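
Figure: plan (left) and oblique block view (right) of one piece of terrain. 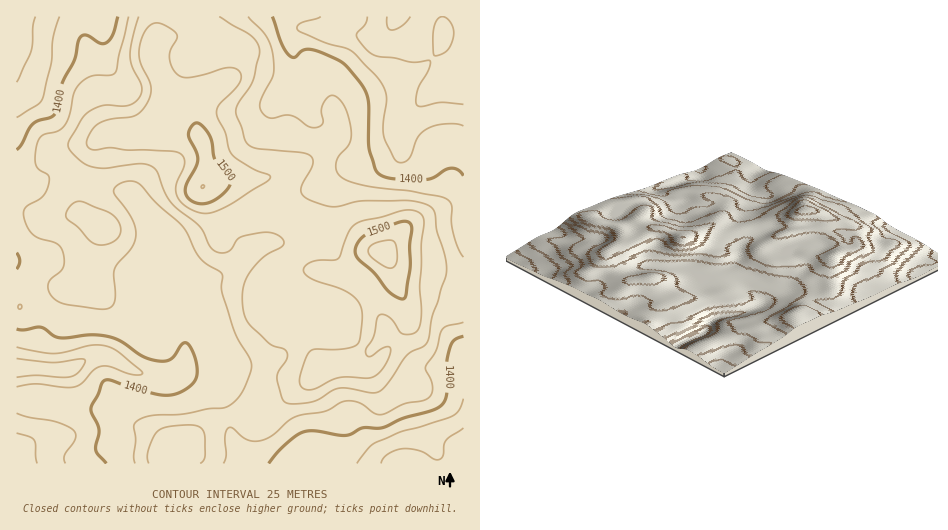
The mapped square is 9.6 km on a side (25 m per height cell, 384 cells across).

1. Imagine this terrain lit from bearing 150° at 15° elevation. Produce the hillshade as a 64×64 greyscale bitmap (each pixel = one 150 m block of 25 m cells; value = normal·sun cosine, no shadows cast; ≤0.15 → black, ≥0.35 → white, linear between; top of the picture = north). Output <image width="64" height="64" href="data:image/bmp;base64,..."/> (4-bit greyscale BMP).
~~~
<image width="64" height="64" href="data:image/bmp;base64,Qk12CAAAAAAAAHYAAAAoAAAAQAAAAEAAAAABAAQAAAAAAAAIAAATCwAAEwsAABAAAAAAAAAAAAAAABEREQAiIiIAMzMzAERERABVVVUAZmZmAHd3dwCIiIgAmZmZAKqqqgC7u7sAzMzMAN3d3QDu7u4A////AHd3d3ZniZiHZVeau6qqu6qru7uqqqmaq7zMu6qpmZmZh3dmZmZ4iIdlVoq7qqqqqqu8y7qqqaqrvM3MuqmZmZmYd2ZlVWd4h2VEaJqqqqmZq8zdy6qqqqvM3u3LuqmZmamYd3ZlVneIdkRGeJmqqZmave7cuqqqu7ze/+3Luqqqu6qZmIdmd4iGVDNFZ4mpmZms3u3Lu7u7vN7//t3MzMzMzLuqmYd3iHZTMiI0aJmYiIrN7tzLu7u7zf//7u7d3bzNzLqpiHd3dlQyISNGiIh3eJzu7tzLuqu87////+7dqrzLqZiHdmdmVUQzM0V3iHdmis7/7cu7qqve7v//7t2ZmamYd2ZmZ3ZlVVVUVWZ3d3Z4re//7Mu7u7zN3u/tzHd3d2ZlZmZmZmVUVVVVZmZ3d3eazv/+3d3Mu6qrzdy7REREQzRWZmVUREREVmZmZmd4d3is7//+7t3cqYmry7sQEREREjVmVERFVlVWZ3dmZnd3d3nP//7d3u25h4q7qhESIzIQEkRERWeIh2Z3h3ZmZmZlV5zv7bu879uYiauqZmeIh1IBI0Z5q7uph3iIh3ZmZVRFaKu7qYrO7bmaq6rMzd7tt0I0aKvMy7qIeIiIh3d2VURFaImYiK3u27u7u+7v///9qIiau7u7qpiIiIiIiJh2VURFZ4iHi97t3dy73d3e///+3MuqqqqpmIiIiIiZqpdmVURWeIh5ve7u3MzLuqvN7//ty6mZmqmYiIeImZmqmHd3ZmZ4mIic3u7d3cuqmqvN3dy6mYmaqZiIh3iZmZmYd4iHdmiZiJrN3d3e3LqZqru7uqmYiZmpmIiHd4mZmYh3iIiHd4mIirzd3e7cyqmaqqqqqZiIiZmYiId3iJmIiHeIiId3iZmZvNzd3bu6qqqqu6qpiIiImZiIh3d4iIiIiIiIiHeJmZq8zLu7mqqqqqqqqqmId4iJmIiHdmeIiIiIiIiIiImqqqu7qpl4mZmaqqqqqYiIiIiYiId2Z4iZiIiJmZmYiZqqq7upmWeIiImZmZmZmIiIiIiId2ZniZmZmZqqqpiImqq7uqqpZnd3eIiImZmYiIiIiIh2ZVZ5mpmaq7upmIiau7u6qqpmZmZ3eIiZmZmIiIiIiIdlRGeZmZmqqpmZmaq8zLqqqWZmZneIiZqqqZiIiIiZmYZTRWeId4iIiJqqq7zMuqqZd3dnd4iZqrupmIiIiZq7uXQzRWZVVVZ4m7uqvMy6qpmIiId3iZq7zLqZiIiImrzLl1RFVVRERWeJmZqry7qpmZmZmIiJq8zcy6mIiIiJq7updlZmZVVVVEVneavLqpmZmaqqmImbzN3LqYiIiIiZqrqYd3d3d3ZTIiNXm8ypmZmZqrupmZq8zLqpiIiIiImaq6qZmIiIh2QhESR6zbqZmYiZqqqZiZqqqpmZmZmZmZmqqqmZmIiHZTIRAUe8y6qZiHiJmZh3eImZmZmqq7u6qZmZmZmYh3ZlQyIQFHq7uqp3Zmd4h2ZWeImZmrvN3dy6qZmZmYh3ZlVEQyEBRoqqqnZlVWZ3ZVZ3iJmqvN7//ty6mZiIh3ZlREREMhATV4mqZmVVVmZmZniJmZmavf//7cuqmYh3dmVUREQyEREkZ4lmZmZWZ3eIiZmZiGZ6ze7t3LuqmYh3ZlREMyIhEiNGeGd3ZmZniaqqqZiGQzWKvMzLu7u6qZh3ZVQzIiIjNEVneIiHZniavMy6mHZCEliZmqqZqru7qYh3ZlQyIjRVVmd4iZh3iavN3cuph1MSRnh4iHeImru7mIiHd2QzRWZmd2eJmZiavM3e7bqYdTNWd3ZmZmZ4mrupmZmZh1RFZ3d3VWiaqarMzN3u3LuoZWiIdmVVVVZ4mqqqqZmYdlVmd3dEV4mZmbzLvM3dzMqHiZmHZlVURFZ4mqu6mZiHZmZ3d0RFZ2Zniru7u7u7upiJqpmGZVVVVWeJqrupmHdmZmd3RDREQ0RomqqZmZmZiImaqphmZmZmZniau7qYdmVWZ3dDMzMiI0V4iIiIh3d3eImZmHdnd3d3d4mru6mGVVVWZ0MiMyIjM0RWZ4iIdmZ4iJmZh3d4iIiIiau7uodURFVmMyIzMzMzIiM0aJmHd4mZmZmId3d4iIiJq7u7qGVERVVDMzREREQzIhI2mph4mru7qZiHd3d4iImau7u5hlREREREREVVVVVDIRSKqIirzd3LqYd3dmeIiJqqqqqYZVVEVVVURFVmZmZCE2mYd5rN7+26mId2ZniIiZqqqqmHZlVmZVRERVZmd2VEaIdVaJve/tupmHZmd3iImZmZqpmHd2ZmVDNEVVZ3h2Z3dkNFaKzu3KmZh3d3d3iIiIiaqqmZZmZUQ0RVVmeIiIh2VDRFebzcuZiHd3d3d3d4iImqqqpmZlVERVZVZneImYd2VURWm8y5h3d3d3d3Znd3eJqqqmZmZlVVZmVVVniamIh3ZmaKvLmHd2ZmZ3ZlVnd3iZqqVmZmZmZmZUREV5u6mIiHeJq7uYZlVERFZmVVZmd4mZlWZmZmZndkMiNHm7upiIiImZqphlQzM0VndlVWZniJmWZmZmZnd2QyEkaJqqmYiId3iJmGVEVVVniYZVZmd4mZZmZVZmd3ZTISNWiIiYiHZlZnmZhmeIiZqrqGVWZniZlmZlVWZ3dlMiI1Znd3d3ZlVmeKqpmau7u7u5hmZmd4iGZmVVZnd2VDIjVmZmZ3ZmZmZ4mqqqu7u7y7qHZVZniI"/>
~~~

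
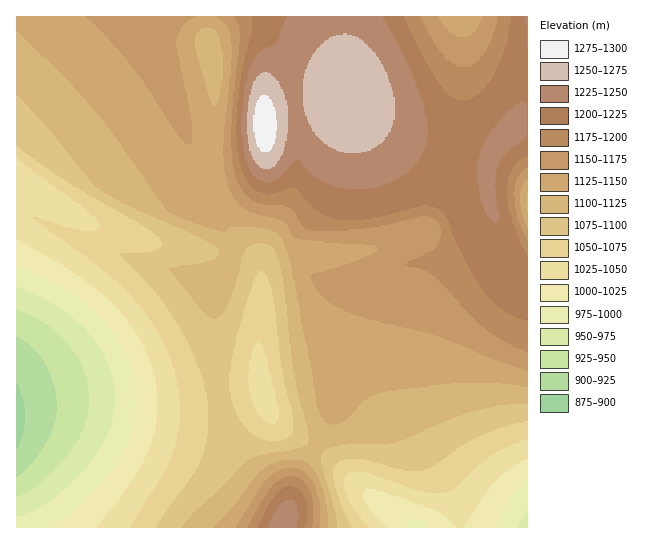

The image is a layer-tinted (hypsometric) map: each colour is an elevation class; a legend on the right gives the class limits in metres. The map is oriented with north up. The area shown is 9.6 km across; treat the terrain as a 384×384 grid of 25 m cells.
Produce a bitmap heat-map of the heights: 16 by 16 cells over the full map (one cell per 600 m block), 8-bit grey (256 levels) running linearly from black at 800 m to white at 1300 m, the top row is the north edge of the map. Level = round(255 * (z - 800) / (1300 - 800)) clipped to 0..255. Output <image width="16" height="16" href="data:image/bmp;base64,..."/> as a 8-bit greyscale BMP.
<image width="16" height="16" href="data:image/bmp;base64,Qk02BQAAAAAAADYEAAAoAAAAEAAAABAAAAABAAgAAAAAAAABAAATCwAAEwsAAAABAAAAAAAAAAAAAAEBAQACAgIAAwMDAAQEBAAFBQUABgYGAAcHBwAICAgACQkJAAoKCgALCwsADAwMAA0NDQAODg4ADw8PABAQEAAREREAEhISABMTEwAUFBQAFRUVABYWFgAXFxcAGBgYABkZGQAaGhoAGxsbABwcHAAdHR0AHh4eAB8fHwAgICAAISEhACIiIgAjIyMAJCQkACUlJQAmJiYAJycnACgoKAApKSkAKioqACsrKwAsLCwALS0tAC4uLgAvLy8AMDAwADExMQAyMjIAMzMzADQ0NAA1NTUANjY2ADc3NwA4ODgAOTk5ADo6OgA7OzsAPDw8AD09PQA+Pj4APz8/AEBAQABBQUEAQkJCAENDQwBEREQARUVFAEZGRgBHR0cASEhIAElJSQBKSkoAS0tLAExMTABNTU0ATk5OAE9PTwBQUFAAUVFRAFJSUgBTU1MAVFRUAFVVVQBWVlYAV1dXAFhYWABZWVkAWlpaAFtbWwBcXFwAXV1dAF5eXgBfX18AYGBgAGFhYQBiYmIAY2NjAGRkZABlZWUAZmZmAGdnZwBoaGgAaWlpAGpqagBra2sAbGxsAG1tbQBubm4Ab29vAHBwcABxcXEAcnJyAHNzcwB0dHQAdXV1AHZ2dgB3d3cAeHh4AHl5eQB6enoAe3t7AHx8fAB9fX0Afn5+AH9/fwCAgIAAgYGBAIKCggCDg4MAhISEAIWFhQCGhoYAh4eHAIiIiACJiYkAioqKAIuLiwCMjIwAjY2NAI6OjgCPj48AkJCQAJGRkQCSkpIAk5OTAJSUlACVlZUAlpaWAJeXlwCYmJgAmZmZAJqamgCbm5sAnJycAJ2dnQCenp4An5+fAKCgoAChoaEAoqKiAKOjowCkpKQApaWlAKampgCnp6cAqKioAKmpqQCqqqoAq6urAKysrACtra0Arq6uAK+vrwCwsLAAsbGxALKysgCzs7MAtLS0ALW1tQC2trYAt7e3ALi4uAC5ubkAurq6ALu7uwC8vLwAvb29AL6+vgC/v78AwMDAAMHBwQDCwsIAw8PDAMTExADFxcUAxsbGAMfHxwDIyMgAycnJAMrKygDLy8sAzMzMAM3NzQDOzs4Az8/PANDQ0ADR0dEA0tLSANPT0wDU1NQA1dXVANbW1gDX19cA2NjYANnZ2QDa2toA29vbANzc3ADd3d0A3t7eAN/f3wDg4OAA4eHhAOLi4gDj4+MA5OTkAOXl5QDm5uYA5+fnAOjo6ADp6ekA6urqAOvr6wDs7OwA7e3tAO7u7gDv7+8A8PDwAPHx8QDy8vIA8/PzAPT09AD19fUA9vb2APf39wD4+PgA+fn5APr6+gD7+/sA/Pz8AP39/QD+/v4A////AFpjbnuJmKXA2rOEb211cGFIVWJxgI2YqsCkf36GhHltO0lXZ3iHkZSYm5aWlY+HfjZDUWJ1hY6DiaOloZ6alpI4RFFidYeNfpCnqaenpqWmP0lXaHuMkIGVqaytrq+zu0tVY3SFk5aGma2xs7W4wcpcZnOCkJudjJ2zuLq7wMvQbniDipGWnJWjrrO3vMbR0nx+gYqWoqeptcTFwrzJ1sp4gpKfp66wyMvU2NbS0tjDiJaepayxt+Pf3+Pg2dXZ0ZWdo6qwsbfv6Ofr593U1tqcoqius6+x6ebq7ujbzc7XoqitsrarrNrg6Ovk08LC0qitsra4rLDO2+Pk3Mi0t84="/>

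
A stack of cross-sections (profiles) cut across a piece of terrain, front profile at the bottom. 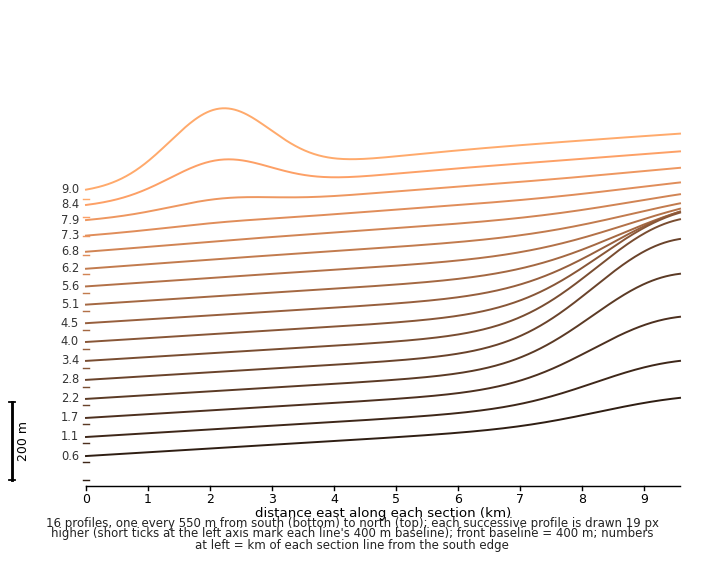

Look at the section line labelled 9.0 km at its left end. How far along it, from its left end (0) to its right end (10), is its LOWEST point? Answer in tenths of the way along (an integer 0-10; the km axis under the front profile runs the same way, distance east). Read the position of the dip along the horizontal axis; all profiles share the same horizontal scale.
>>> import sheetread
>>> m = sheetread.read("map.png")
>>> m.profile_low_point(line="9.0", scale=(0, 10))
0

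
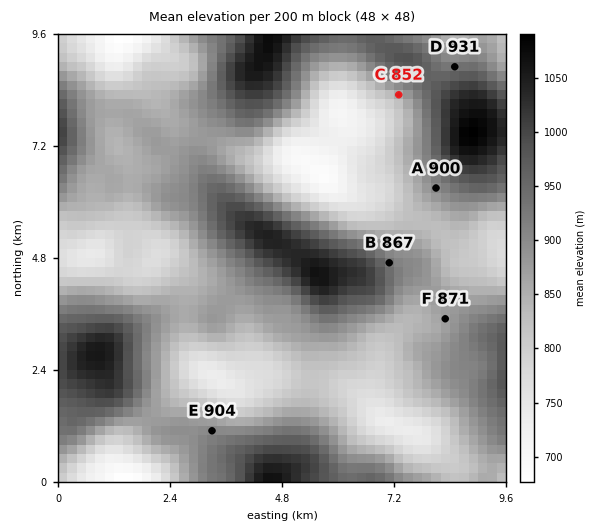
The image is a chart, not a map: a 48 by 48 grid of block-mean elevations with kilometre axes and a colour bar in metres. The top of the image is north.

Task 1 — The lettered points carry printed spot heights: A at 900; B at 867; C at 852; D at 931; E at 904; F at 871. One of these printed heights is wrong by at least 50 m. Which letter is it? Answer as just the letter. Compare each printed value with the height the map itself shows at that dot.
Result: B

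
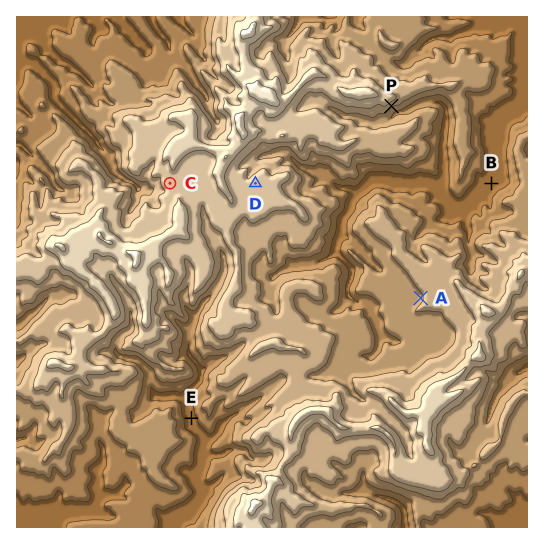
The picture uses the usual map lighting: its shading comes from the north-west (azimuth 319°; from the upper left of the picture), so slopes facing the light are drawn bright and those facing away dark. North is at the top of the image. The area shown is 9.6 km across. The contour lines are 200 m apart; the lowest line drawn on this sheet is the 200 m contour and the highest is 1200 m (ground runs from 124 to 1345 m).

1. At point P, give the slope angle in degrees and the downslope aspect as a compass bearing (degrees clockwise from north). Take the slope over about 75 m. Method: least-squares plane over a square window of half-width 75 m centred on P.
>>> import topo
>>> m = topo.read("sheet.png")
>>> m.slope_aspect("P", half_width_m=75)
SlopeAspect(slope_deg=65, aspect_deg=144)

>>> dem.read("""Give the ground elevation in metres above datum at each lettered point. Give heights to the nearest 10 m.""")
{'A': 590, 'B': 130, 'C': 960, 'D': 880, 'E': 130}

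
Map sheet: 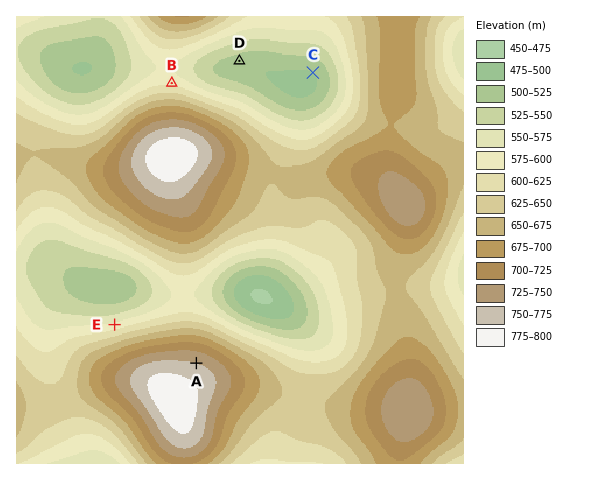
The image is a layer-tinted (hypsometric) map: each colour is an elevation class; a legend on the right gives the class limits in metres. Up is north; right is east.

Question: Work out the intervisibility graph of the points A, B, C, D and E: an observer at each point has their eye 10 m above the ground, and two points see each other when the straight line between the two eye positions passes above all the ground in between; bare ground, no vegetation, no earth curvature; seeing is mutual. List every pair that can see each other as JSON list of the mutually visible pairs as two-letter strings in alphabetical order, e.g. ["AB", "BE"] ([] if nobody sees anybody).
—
["BC", "BD", "CD"]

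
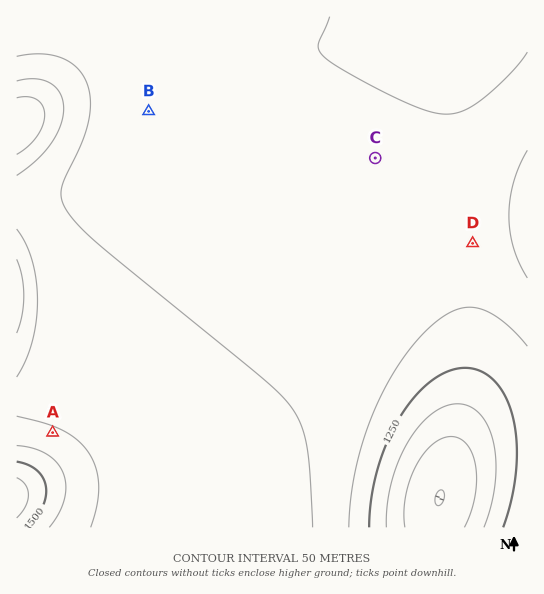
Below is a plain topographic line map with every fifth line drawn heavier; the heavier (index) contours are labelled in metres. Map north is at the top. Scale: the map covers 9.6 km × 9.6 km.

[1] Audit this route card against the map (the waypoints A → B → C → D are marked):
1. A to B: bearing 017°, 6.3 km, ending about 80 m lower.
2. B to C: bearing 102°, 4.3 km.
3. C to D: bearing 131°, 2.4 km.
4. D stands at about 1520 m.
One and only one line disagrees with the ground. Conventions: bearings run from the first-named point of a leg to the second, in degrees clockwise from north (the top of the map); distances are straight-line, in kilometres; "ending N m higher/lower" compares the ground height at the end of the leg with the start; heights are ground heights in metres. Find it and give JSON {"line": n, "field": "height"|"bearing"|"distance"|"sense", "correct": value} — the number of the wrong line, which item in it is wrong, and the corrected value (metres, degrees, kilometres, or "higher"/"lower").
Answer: {"line": 4, "field": "height", "correct": 1320}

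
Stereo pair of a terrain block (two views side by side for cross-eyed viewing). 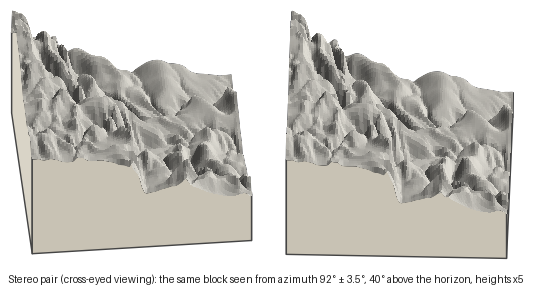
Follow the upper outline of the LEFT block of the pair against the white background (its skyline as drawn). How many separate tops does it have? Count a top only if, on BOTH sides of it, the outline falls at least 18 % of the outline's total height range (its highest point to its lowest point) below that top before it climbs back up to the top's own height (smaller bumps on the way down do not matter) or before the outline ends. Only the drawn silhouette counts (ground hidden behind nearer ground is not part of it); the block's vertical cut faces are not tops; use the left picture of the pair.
0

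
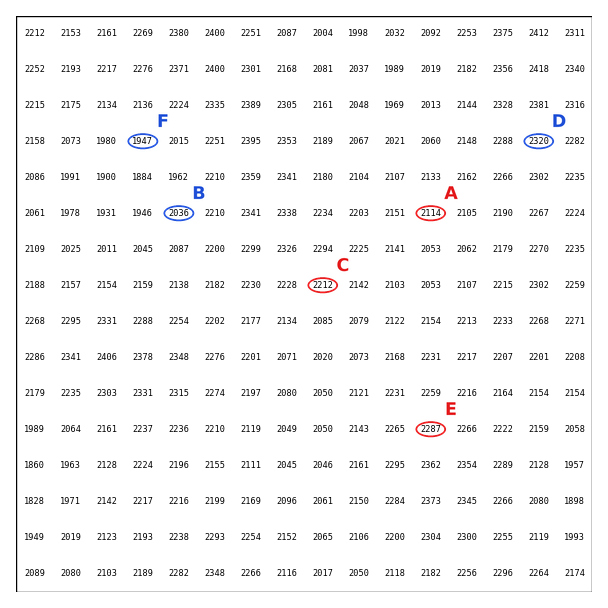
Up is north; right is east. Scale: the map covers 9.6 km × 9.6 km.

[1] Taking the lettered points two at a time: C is above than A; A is above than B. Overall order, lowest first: B A C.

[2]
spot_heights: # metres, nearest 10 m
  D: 2320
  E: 2290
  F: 1950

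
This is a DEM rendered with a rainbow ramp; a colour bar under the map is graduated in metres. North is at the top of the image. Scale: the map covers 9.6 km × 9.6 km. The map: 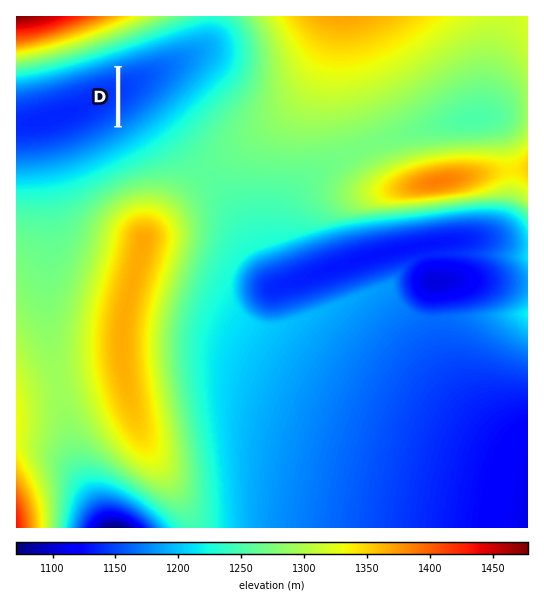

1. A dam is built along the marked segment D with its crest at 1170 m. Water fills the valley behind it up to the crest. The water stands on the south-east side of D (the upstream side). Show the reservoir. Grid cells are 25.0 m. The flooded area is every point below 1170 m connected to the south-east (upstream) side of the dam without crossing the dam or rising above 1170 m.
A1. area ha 78.8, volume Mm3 8.26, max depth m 24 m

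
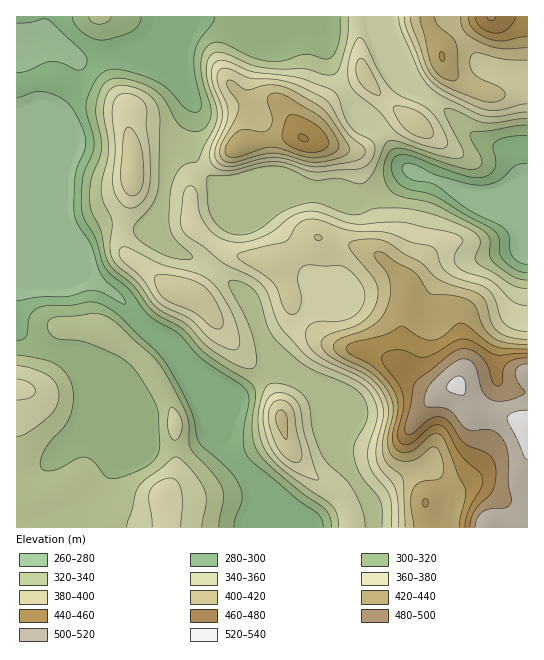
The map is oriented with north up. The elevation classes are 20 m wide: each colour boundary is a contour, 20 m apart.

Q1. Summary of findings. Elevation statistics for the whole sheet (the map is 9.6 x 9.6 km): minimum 265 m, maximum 535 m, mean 355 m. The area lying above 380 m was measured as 25.4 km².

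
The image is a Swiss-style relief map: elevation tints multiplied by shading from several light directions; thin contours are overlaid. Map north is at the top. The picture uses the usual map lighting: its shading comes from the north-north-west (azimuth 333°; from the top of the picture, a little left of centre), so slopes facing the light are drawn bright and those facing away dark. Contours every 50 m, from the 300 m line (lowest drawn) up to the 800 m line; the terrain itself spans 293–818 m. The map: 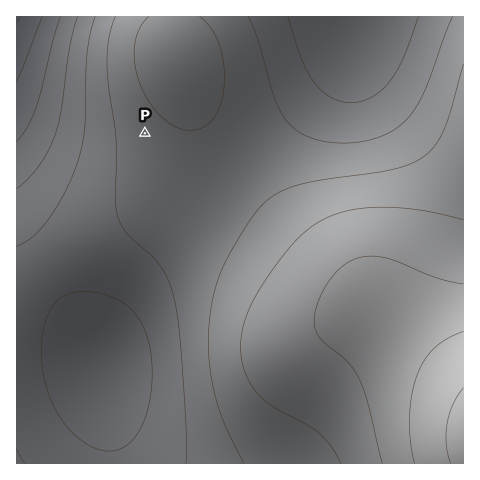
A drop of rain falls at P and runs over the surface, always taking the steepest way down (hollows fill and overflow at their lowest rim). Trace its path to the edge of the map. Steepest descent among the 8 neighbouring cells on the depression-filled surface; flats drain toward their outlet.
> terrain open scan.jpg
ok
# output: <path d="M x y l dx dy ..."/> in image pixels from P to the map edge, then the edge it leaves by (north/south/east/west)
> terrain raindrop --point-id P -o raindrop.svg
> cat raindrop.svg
<path d="M145 133l-2 3-95 0-31-32"/>
exit: west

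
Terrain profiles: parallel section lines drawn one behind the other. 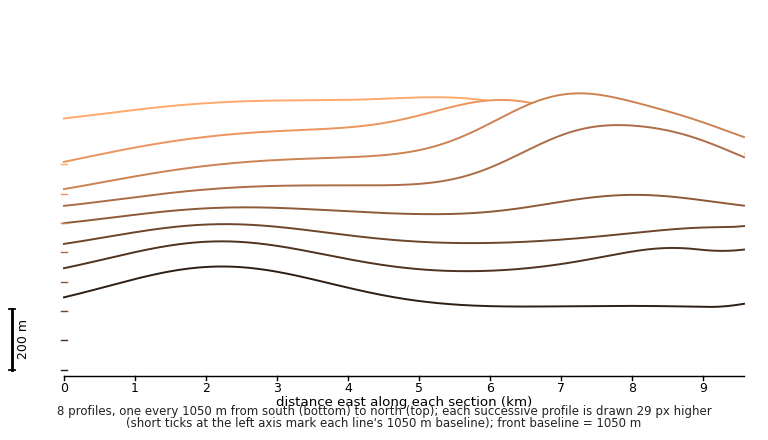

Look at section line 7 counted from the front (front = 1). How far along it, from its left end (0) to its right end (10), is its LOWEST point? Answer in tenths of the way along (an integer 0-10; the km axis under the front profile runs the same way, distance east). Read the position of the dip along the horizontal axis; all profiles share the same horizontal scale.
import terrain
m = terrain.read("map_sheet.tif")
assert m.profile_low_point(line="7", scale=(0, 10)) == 0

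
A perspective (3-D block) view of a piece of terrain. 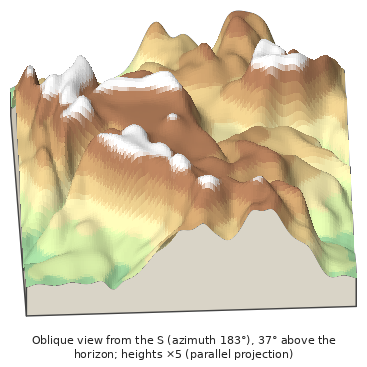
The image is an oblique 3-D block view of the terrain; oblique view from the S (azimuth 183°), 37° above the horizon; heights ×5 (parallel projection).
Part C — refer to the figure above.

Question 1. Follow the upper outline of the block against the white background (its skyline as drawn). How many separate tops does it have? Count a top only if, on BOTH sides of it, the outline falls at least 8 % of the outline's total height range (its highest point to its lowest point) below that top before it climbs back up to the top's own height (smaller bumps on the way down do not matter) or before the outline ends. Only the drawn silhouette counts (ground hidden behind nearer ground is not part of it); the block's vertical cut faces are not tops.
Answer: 3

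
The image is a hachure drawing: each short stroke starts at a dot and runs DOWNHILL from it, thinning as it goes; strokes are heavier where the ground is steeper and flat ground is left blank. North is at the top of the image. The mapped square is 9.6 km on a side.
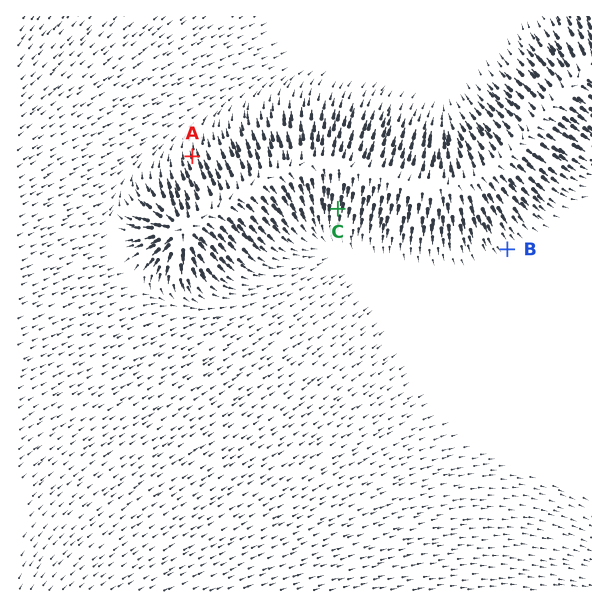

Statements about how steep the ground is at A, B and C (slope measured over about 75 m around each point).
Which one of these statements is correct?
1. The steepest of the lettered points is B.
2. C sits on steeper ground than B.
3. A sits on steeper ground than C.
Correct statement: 2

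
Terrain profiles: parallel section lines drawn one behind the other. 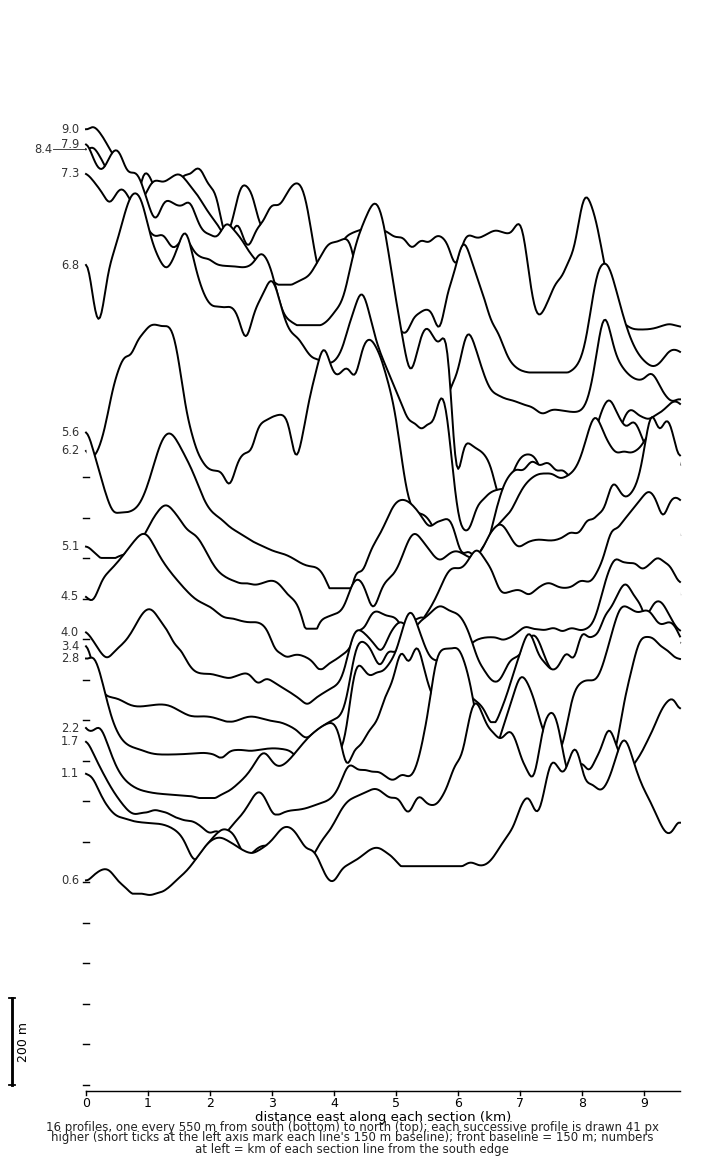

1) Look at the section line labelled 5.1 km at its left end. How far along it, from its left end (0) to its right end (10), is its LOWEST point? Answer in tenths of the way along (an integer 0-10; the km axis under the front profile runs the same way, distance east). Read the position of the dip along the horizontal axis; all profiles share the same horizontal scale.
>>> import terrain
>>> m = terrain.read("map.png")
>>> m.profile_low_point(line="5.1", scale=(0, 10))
4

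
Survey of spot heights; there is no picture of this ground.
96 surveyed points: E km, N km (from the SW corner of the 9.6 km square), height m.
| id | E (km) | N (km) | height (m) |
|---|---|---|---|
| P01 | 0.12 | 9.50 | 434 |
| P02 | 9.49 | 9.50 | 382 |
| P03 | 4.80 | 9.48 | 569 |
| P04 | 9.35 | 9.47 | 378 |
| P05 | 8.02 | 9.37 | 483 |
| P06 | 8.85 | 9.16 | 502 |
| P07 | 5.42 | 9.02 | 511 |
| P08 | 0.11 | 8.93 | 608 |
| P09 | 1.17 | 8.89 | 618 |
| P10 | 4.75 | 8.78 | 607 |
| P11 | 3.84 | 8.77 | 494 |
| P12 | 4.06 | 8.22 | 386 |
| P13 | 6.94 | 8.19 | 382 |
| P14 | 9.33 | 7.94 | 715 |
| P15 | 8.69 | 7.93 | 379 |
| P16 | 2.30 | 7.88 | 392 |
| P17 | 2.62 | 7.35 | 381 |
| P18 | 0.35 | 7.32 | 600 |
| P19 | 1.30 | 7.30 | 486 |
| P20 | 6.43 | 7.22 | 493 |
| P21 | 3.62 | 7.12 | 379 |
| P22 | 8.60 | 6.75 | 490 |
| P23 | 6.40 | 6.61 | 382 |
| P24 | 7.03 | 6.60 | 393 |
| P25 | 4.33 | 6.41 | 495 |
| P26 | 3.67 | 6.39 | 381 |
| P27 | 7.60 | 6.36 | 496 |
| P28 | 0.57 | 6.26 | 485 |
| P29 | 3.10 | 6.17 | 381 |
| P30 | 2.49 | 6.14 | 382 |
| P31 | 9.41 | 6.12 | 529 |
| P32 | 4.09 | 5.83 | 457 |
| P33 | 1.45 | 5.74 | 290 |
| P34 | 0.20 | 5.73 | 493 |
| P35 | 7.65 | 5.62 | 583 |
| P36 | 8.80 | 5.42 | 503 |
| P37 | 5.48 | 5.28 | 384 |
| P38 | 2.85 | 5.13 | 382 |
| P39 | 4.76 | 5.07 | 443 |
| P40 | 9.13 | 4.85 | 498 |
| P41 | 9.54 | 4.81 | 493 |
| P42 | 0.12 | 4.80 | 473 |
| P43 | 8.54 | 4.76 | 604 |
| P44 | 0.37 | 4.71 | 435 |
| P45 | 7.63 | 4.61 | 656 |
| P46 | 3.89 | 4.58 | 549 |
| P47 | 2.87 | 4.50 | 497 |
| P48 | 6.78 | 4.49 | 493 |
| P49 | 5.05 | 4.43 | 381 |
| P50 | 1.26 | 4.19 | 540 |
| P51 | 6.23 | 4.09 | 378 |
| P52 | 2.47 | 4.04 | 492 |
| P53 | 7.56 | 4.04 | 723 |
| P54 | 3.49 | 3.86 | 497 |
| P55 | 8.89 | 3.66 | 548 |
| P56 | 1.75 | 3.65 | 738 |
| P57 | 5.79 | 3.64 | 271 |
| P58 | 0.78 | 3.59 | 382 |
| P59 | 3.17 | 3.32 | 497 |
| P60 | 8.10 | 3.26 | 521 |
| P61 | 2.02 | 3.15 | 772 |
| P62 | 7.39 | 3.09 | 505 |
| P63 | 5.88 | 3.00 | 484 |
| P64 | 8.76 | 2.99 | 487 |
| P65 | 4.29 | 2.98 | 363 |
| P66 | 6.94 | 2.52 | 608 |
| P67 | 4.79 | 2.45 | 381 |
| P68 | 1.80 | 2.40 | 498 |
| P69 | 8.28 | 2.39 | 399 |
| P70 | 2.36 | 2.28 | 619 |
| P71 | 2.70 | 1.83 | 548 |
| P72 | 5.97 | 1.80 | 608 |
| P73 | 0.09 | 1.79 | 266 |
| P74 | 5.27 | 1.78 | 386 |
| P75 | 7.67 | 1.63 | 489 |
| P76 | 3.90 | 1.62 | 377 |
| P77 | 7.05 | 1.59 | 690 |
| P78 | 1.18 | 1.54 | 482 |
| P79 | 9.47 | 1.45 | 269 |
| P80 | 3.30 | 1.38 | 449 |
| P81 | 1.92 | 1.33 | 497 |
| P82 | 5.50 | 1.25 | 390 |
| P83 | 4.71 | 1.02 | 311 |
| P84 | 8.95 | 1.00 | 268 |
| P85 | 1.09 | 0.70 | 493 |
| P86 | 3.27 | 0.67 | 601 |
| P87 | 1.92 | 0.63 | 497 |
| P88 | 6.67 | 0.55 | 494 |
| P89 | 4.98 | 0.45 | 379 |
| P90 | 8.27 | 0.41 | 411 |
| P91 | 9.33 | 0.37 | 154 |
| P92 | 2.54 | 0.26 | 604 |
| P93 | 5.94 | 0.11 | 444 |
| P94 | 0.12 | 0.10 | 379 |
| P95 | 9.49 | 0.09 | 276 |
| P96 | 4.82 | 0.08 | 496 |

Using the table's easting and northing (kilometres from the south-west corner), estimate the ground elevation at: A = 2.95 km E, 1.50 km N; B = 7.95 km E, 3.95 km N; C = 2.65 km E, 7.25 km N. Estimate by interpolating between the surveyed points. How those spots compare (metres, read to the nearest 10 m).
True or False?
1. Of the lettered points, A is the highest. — False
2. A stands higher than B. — False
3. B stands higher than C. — True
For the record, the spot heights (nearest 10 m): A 490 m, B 720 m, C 380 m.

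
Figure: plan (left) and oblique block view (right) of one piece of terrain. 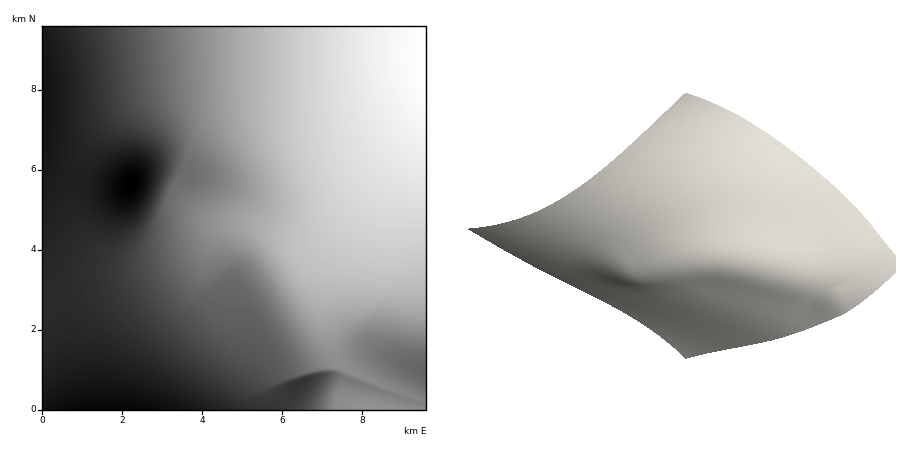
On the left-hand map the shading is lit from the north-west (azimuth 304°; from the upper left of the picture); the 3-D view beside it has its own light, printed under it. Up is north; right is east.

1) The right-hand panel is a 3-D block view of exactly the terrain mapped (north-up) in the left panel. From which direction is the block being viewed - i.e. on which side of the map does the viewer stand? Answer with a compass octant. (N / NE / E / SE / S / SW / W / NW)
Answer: SW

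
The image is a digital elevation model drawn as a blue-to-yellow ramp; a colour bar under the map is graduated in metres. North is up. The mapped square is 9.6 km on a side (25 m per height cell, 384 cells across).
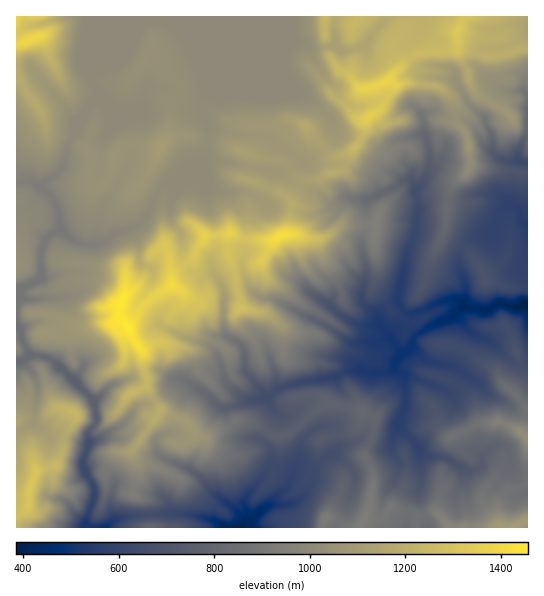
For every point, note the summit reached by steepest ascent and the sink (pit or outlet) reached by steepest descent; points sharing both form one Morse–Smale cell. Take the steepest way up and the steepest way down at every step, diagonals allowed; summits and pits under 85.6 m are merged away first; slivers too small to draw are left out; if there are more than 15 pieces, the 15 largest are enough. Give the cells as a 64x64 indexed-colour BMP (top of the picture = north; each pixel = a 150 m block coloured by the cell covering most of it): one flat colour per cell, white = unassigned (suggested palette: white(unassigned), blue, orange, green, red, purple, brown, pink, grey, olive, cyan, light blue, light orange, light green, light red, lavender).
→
<image width="64" height="64" href="data:image/bmp;base64,Qk12CAAAAAAAAHYAAAAoAAAAQAAAAEAAAAABAAQAAAAAAAAIAAATCwAAEwsAABAAAAAAAAAA////ALR3HwAOf/8ALKAsACgn1gC9Z5QAS1aMAMJ34wB/f38AIr28AM++FwDox64AeLv/AIrfmACWmP8A1bDFAKqqqqqruwAADd3d3dVVV3d3d3cAB3MzMzMzMzMzMzMzqqqqqqu7uwAN3d1VVVVVd3d3d3d3dzMzMzMzMzMzMzOKqqqqq7u7u7VVVVVVVVVXd3d3d3d3MzMzMzMzMzMzM4iqqqqqu7u7VVVVVVVVVVV3d3d3d3czMzMzMzMzMzMziKqqqqq7u7VVVVVVVVVVVVd3d3d3dzMzMzMzMzMzMzOIqqqqqru7tVVVVVVVVVVVVXd3d3d3czMzMzMzMzMzM4iqqqqru7u1VVVVVVVVVVVVV3d3d3dzMzMzMzMzMzMziIiqqru7u7VVVVVVVVVVVVVVV3d3dzMzMzMzMzMzM5mIiIqqu7u7tVVVVVVVVVVVVVVVd3d3MzPzMzMzMzMzmYiIiKqlVVVVVVVVVVVVVVVVVVVVd3czP/8zMzMzkzmZiIiI7uVVVVVVVVVVVVVVVVVVVVV3dzM//zMzMzOZmZmIiIju5VVVVVVVVVFVVVVVVVVVVXd3Mz/zMzMzOZmZmYiIiI7uVVVVVVVVERFVVVERF3dXd3dzMzMzMzM5mZmZiIiIjugRVVVVVVEREREREREzd3d3d3MzMzMzM5mZmZmIiIiIiBEVVVVREREREREREzM3d3dzMzMzMzMzmZmZmYiIiIiIERVVVREREREREREzMzM3MzMzMzMzMzmZmZmZiIiIiIEREVVRERERERERETMzMzMzMzMzMzMzOZmZzMmIiIiIEREREREREREREREREzMzMzMzMzMzMzGZmczMzIiIiIEREREREREREREREREREREzMzMzMzMRERmczMzMiIiIERERERERERERERERERERERETMxEzERERGczMzMyIiIEREREREREREREREREREREREREREREREREczMzMzAARERERERERERERERERERERERERERERERERERzMzMERARERERERERERERERERERERERERERERERERERHMzMEREBERERERERERERERERERERERERERRERBERERERzMEREQERERERERERERERERERERERERERREREERERERHBEREREREREREREREREREREREREREREUREREERERERERERERERERERERERERERERERERERERFEREREQRERERERERERERERERERERERERERERERERERREREREQRERERERERERERERERERERERERERERERERERREREREQRERERERERERERERERERERERERERERERQRFERERERERBERERERERERERERERERERERERERERERFEREREREREREERERERERERERERERERERERERERERERFERERERERERERBEREREREREREREREREREREREREREUREREREREREREREEREREREREREREREREREREREREREUREREREREREREREERERERERERERERERERERERERERERREREREREREREREQRERERERERERERERERERERERERERFERERERERERERERBEREREREREREREREREREREREREREUREREREREREREREEREREREREREREREREREREREREREURERERERERERERERBEREREREREREREREREREREREREUREREREREREREREREERERERERERERERERERERERERERRERERERERERBFEREQRERERERERERERERERERERERERFEREREREQRERERJERBERERERERERERERERERERERERERREREREQRERERIiIiIRERERERERERERERERERERERERFEREERERERESIiIiIiIRERERERERERZmYREREREREREREREREREREiIiIiIiIiIiERERERERFmZmERERERERERERERERERESIiIiIiIiIiIREREREREWZmZhERERERERERERERERERESIiIiIiIiIiERERERERZmZmERERERERERERERERERESIiIiIiIiIiIRERERERFmZmYREREREREREREREREREiIiIiIiIiIiIhEREREREWZmZmEREREREREREREREREiIiIiIiIiIiIhERERIRERZmZmYRERERERERERERIiIiIiIiIiIiIiIiEREREhERFmZmZmEREREREREREREiIiIiIiIiIiIiIiIREREiEREWZmZmYRERERERERERESIiIiIiIiIiIiIiIhESIiIRERZmZmZmERERERERERERIiIiIiIiIiIiIiIiIiIiIhERFmZmZmZhEREREREREREiIiIiIiIiIiIiIiIiIiIiIREWZmZmZmERERERERERESIiIiIiIiIiIiIiIiIiIiIiERZmZmZmYRERERERERESIiIiIiIiIiIiIiIiIiIiIiIiJmZmZmYRERERERERERIiIiIiIiIiIiIiIiIiIiIiIiImZmZmZmERERERERERIiIiIiIiIiIiIiIiIiIiIiIiIiZmZmZmYRERERERERIiIiIiIiIiIiIiIiIiIiIiIiIiJmZmZmZhERERERERIiIiIiIiIiIiIiIiIiIiIiIiIiImZmZmZmERERERERIiIiIiIiIiIiIiIiIiIiIiIiIiIiZmZmZmYRERERERIiIiIiIiIiIiIiIiIiIiIiIiIiIiJmZmZmZhERERERIiIiIiIiIiIiIiIiIiIiIiIiIiIiImZmZmZmERERERIiIiIiIiIiIiIiIiIiIiIiIiIiIiIi"/>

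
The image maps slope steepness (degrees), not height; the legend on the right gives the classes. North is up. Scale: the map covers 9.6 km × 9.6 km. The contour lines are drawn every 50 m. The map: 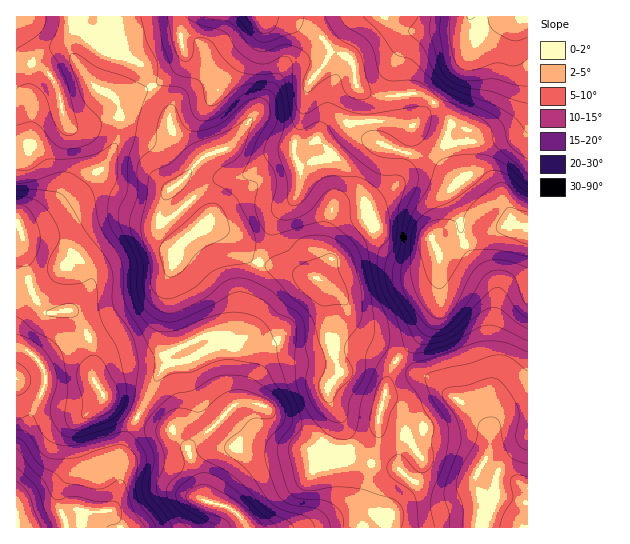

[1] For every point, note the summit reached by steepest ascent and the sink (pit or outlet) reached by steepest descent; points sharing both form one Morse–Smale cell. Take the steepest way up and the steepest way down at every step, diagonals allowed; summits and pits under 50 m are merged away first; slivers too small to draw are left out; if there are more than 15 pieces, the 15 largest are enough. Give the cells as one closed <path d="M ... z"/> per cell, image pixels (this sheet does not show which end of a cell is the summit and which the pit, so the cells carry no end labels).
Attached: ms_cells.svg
<path d="M434 103l-21 22-20-4-50 2-12 5-22 16-14-1 0 14 4 8 28-8 20-20 7-2 32 10-5 29-16 25-1 18 16 24 15 12 8 3 15 0 12-5 4-7 5 9 1 52-3 8-13 20-24 22-7 10-5 12-4 24-5 14 0 24-7 24 27 6 2-12 9-9 12-7 36 3 13 5 14 12 4-10 0-12 4-14 10-9 25-5 0-184-13-3-16-11-21-9-10-11-21-35-2-16 6-20z"/><path d="M259 263l-12 30-7 33 0 11-8 18-1 28 4 22-28 27-13 9-6 9 12 28 1 19 5 4 25 8 12 10 4 9 62 0 36-13 15-12 7-13 4-27-22-4-5-34-16-30 0-8 12-14 0-3-4-7-7-24-1-29-4-25-7-8z"/><path d="M354 135l-7 2-20 20-28 9 1 20-3 8-5 8-16 15-4 8-3 17-10 20 6 3 14 2 18 6 20 4 7 8 4 25 1 29 7 24 4 7 0 3-12 14 0 8 16 30 5 34 22 5 8-25 0-24 5-14 5-28 11-18 28-28 12-22-1-52-5-9-4 7-12 5-15 0-8-3-15-12-12-16-4-8 1-18 15-21 7-32z"/><path d="M127 117l-7 1-1 19-14 28-11 8-19 22-22 17-32 15 0 6 4 6 24 1 8 3 13 8 18 18 3 5-2 15-10 16-8 5 8 8 10 18 16-7 20-16 25-13 11-13 12-21 2-16 4-5-15-14-4-8 0-12 8-20 10-7 17-18-2-8-13-15-10-16-15-2z"/><path d="M269 16l-82 0-6 10 3 33-10 13-22 14 16 20 4 24 8 13 13 15 2 7 12-10 24-10 18-22 9 2 23 15 9 3 6-2 12-55 16-21 5-11 0-5-2-6-14-12-23-11z"/><path d="M89 337l-24 8-24 16-3 0-11-10-5-3-6 1 1 179 64 0 1-17 28 0 6-9 5-24 0-27 15-33-27-17-14-19-3-7 1-21z"/><path d="M174 187l-6 4-8 20 0 12 4 8 15 14-4 5-2 16-5 11-1 29-7 28 1 15 7 16-8 6-16 35-8 12 22 10 13 1 18 19 46-43-4-22 1-28 8-18 0-11 7-33 12-30-15-9-13-19-25-12z"/><path d="M527 412l-24 4-10 9-4 14 0 12-4 10-14-12-13-5-36-3-12 7-9 9-2 12-28-5-4 26-7 13-15 12-36 12 218 1z"/><path d="M527 16l-18 3-23 9-7 9-16 28-28 36 0 2 16 19-6 20 0 9 3 10 13 22 17 21 45 23 5-1z"/><path d="M517 16l-248 1 21 3 23 11 14 12 4 8 18 6 4 8 2 14 4 10 18 7 41-3 16 10 29-38 18-32 16-10z"/><path d="M17 53l-1 172 5 4 4-4 20-8 24-17 25-27 11-8 14-28 1-19-11 1-30 9-10-3-6-10-4-24-10-17-4-5-22-9z"/><path d="M253 123l-4 0-5 4-13 18-24 10-8 5-24 27 31 36 25 12 13 19 14 9 11-21 3-17 4-8 16-15 5-8 3-8 0-19-5-10-1-14-13-3z"/><path d="M111 16l-95 1 0 36 7 7 22 9 4 5 10 17 5 28 7 8 15 0 17-7 15-3 1-8-8-14 14 1 27-10-7-16-7-7-22-8 4-10 0-8-3-11z"/><path d="M138 419l-3 2-12 25-3 41-7 20-3 4-8 1-20-1-1 16 165 1-3-9-8-7-12-7-17-4-5-4-1-19-11-27-16-20-23-6z"/><path d="M167 276l-8 15-9 9-25 13-20 16-17 8 5 17-1 21 3 7 14 19 25 16 5-2 5-9 16-35 8-6-8-23 1-16 6-20z"/>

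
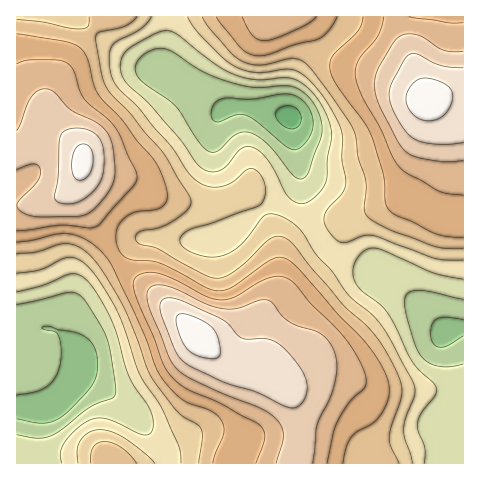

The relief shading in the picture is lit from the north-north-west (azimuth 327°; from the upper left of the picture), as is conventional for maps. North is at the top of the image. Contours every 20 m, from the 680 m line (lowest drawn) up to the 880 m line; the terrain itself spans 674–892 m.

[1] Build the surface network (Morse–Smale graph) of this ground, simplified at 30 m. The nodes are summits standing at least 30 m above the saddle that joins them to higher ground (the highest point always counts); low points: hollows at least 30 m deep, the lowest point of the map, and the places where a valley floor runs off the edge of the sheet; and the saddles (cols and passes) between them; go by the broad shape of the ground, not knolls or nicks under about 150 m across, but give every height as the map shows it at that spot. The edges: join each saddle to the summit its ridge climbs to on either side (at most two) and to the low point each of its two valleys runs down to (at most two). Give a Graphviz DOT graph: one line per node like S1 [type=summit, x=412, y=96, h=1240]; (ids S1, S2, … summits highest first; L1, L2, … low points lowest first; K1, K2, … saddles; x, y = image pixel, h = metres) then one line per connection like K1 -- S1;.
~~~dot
graph terrain {
  S1 [type=summit, x=197, y=335, h=892];
  S2 [type=summit, x=427, y=97, h=890];
  S3 [type=summit, x=83, y=161, h=888];
  S4 [type=summit, x=286, y=17, h=835];
  S5 [type=summit, x=112, y=463, h=800];
  L1 [type=low, x=290, y=117, h=674];
  L2 [type=low, x=67, y=391, h=689];
  L3 [type=low, x=446, y=332, h=695];
  K1 [type=saddle, x=299, y=437, h=849];
  K2 [type=saddle, x=115, y=257, h=804];
  K3 [type=saddle, x=328, y=46, h=797];
  K4 [type=saddle, x=168, y=463, h=755];
  K5 [type=saddle, x=314, y=232, h=754];
  K1 -- S1;
  K1 -- L2;
  K1 -- L3;
  K2 -- S1;
  K2 -- S3;
  K2 -- L1;
  K2 -- L2;
  K3 -- S2;
  K3 -- S4;
  K3 -- L1;
  K4 -- S1;
  K4 -- S5;
  K4 -- L2;
  K5 -- S1;
  K5 -- S2;
  K5 -- L1;
  K5 -- L3;
}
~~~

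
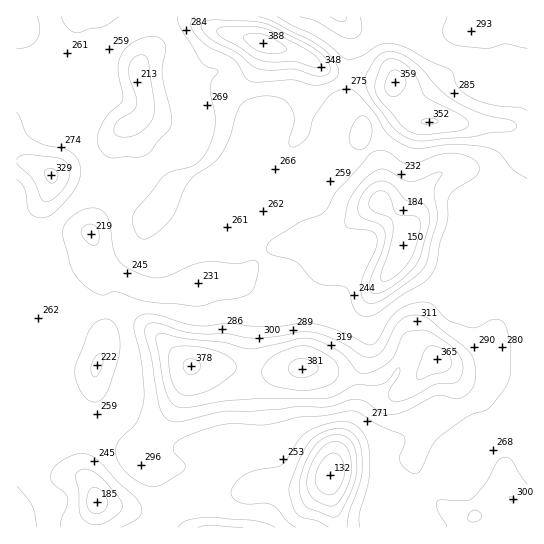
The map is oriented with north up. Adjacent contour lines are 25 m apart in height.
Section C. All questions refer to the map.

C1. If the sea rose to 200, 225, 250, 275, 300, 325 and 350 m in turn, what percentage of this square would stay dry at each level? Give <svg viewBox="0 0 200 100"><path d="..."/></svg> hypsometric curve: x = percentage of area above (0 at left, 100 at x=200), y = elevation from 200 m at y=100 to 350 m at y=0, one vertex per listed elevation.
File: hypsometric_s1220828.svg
<svg viewBox="0 0 200 100"><path d="M193 100l-7-17-25-16-100-17-32-17-12-16-10-17"/></svg>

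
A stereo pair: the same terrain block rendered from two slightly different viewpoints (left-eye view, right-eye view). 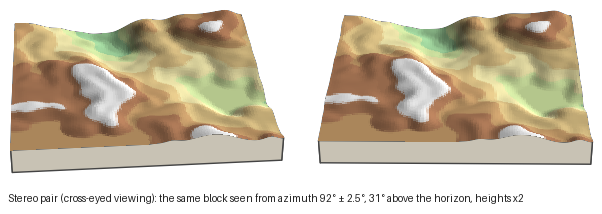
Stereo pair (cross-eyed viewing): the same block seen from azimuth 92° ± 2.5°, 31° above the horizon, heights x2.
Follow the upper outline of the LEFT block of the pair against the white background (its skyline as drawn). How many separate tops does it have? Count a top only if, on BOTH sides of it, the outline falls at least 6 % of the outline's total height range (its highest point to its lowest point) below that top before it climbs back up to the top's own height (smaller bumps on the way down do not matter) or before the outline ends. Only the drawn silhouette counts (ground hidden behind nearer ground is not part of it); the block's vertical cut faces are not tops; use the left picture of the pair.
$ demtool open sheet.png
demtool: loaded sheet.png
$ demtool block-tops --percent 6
2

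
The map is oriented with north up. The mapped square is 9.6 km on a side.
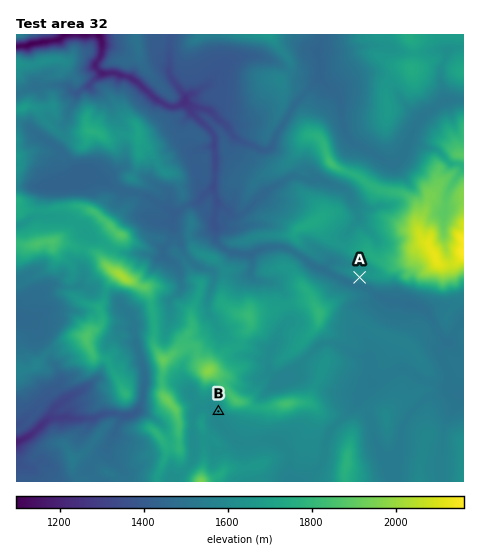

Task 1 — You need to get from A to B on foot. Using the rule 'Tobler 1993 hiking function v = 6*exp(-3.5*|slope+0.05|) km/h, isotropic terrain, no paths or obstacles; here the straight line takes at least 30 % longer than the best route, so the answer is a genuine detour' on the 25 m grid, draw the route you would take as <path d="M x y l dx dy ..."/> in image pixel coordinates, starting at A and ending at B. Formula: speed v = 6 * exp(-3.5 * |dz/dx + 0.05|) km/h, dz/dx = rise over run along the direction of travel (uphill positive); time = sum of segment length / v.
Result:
<path d="M360 277l2 3 5 2-3 0 4 3 1 3-4 7-10 10-6 11-3 3-9 17-2 2-9 5-22 22-9 16-8 8-16 8-4 4-9 5-2 3-5 2-3 0-5 3-20 0-5-3"/>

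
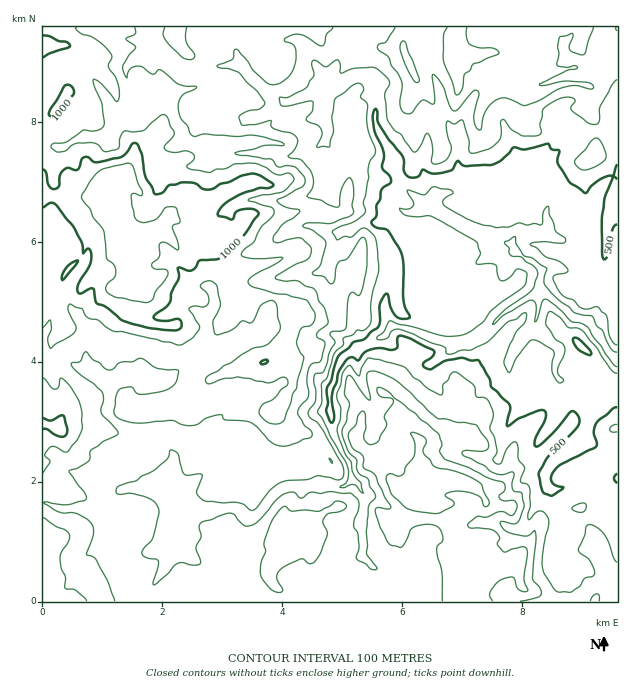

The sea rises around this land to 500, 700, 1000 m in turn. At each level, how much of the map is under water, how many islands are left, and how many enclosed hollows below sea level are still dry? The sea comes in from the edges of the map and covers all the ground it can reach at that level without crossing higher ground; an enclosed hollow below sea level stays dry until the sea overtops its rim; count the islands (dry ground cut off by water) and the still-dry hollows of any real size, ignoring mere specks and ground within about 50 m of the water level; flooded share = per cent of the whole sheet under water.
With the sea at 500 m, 16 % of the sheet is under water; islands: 0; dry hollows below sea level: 0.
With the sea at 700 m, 40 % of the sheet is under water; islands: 0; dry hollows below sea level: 0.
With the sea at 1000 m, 93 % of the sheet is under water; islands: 0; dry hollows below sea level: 0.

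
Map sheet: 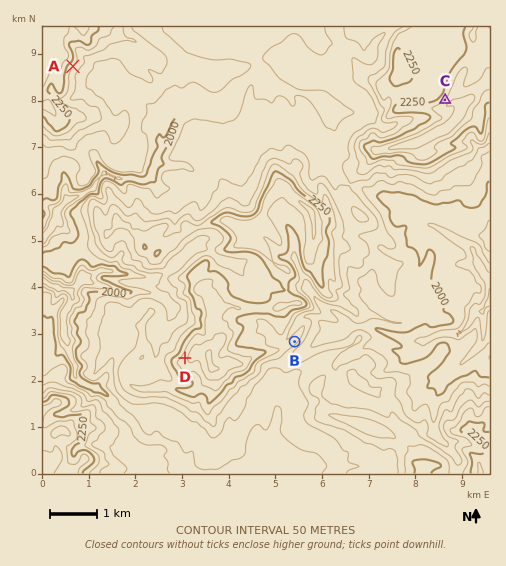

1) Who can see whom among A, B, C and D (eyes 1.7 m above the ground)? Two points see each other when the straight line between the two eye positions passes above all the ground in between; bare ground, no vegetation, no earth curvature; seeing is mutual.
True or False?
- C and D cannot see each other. True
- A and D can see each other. True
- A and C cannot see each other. False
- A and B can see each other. False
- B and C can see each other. False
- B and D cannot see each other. True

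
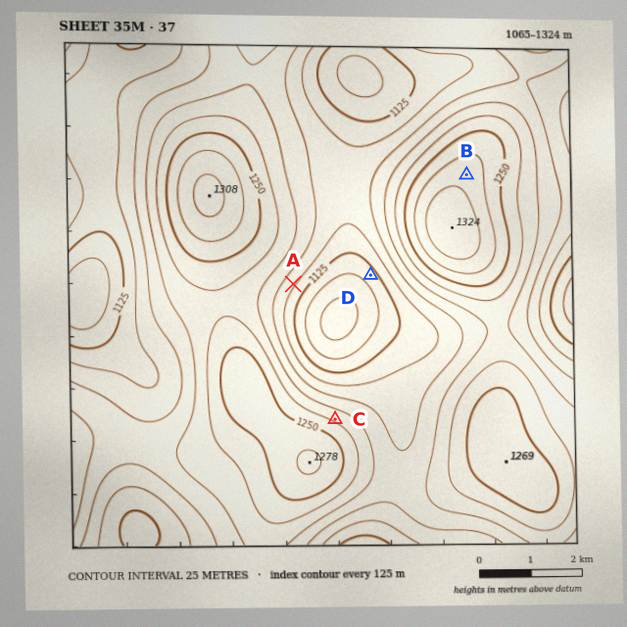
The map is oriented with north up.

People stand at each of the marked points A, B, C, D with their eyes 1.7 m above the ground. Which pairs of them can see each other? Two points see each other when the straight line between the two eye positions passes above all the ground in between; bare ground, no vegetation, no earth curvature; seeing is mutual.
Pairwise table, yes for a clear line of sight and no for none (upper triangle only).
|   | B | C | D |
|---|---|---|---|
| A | no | yes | yes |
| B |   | no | no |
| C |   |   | yes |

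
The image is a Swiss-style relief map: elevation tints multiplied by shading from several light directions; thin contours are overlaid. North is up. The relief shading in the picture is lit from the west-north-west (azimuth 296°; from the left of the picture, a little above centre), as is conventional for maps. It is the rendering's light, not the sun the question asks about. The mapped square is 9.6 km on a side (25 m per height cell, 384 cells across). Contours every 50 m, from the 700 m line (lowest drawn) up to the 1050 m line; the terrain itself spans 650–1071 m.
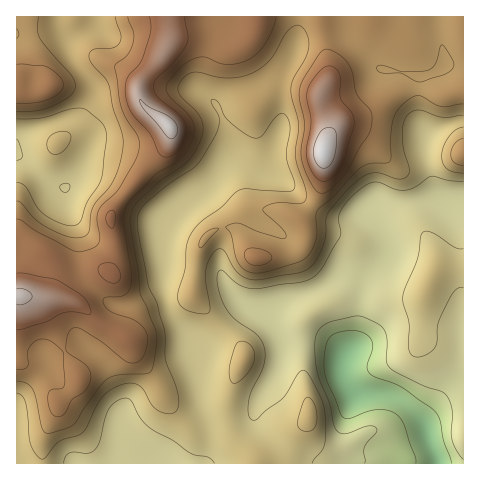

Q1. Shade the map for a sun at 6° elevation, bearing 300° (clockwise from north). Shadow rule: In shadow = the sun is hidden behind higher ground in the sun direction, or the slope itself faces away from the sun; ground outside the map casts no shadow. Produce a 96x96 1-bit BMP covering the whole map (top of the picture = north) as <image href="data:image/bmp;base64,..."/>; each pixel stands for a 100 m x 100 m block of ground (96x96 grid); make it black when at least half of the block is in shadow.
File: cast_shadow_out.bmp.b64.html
<image width="96" height="96" href="data:image/bmp;base64,Qk2+BAAAAAAAAD4AAAAoAAAAYAAAAGAAAAABAAEAAAAAAIAEAAATCwAAEwsAAAIAAAAAAAAA////AAAAAAAB/AAAAAAAAAAAAYAB/gAAAAAAAAAAAAAD//8AAAAAAAAAAAAD//8AAAAAAAwAAAAB//+AAAAAAH4AAAAB//+AAAAAAP8AAAAB///AAAAAAf8AAAAA///gAAAAAf+AAAAAf//wAAAAAP+AAAAAP//wAAAAAP+AAAAAP//wAAAAAP+AAAAAP//gAAAAAP/AAAAAH//gGACAAP/AAAAAD//gOAHgAP/AAAAAB//AOAH4AP/AAAAAA//AfgH+AP+AAAAAA//gfwD/Af+AAACAAf/gf4D/gf8AAAAAAf/h/4D/gf8AAAAAAMH//4D/wf8AAAAAAAB//wB/gf8AAAAAAAB//wB/gf8AAAAAAAA//wA/gf8AAAAAAAA//gA/Af+AAAAAAAA//AAeAf+AAAA4AAA//AAcAf/AAAA8AAA/+AAAAf/AAAB8AAAf+AAAAf/AAAA+EAAP8AAAAf+AAAA8eAAP+AAAAf+AAAAB8AAP+AAAAP8AAAAB4AAP+AAAAHgAAAAAgAAP8A4AAAAAAAAAAAAP4D8AAAAAAAAAAAA/4P8AAAAAAAAAAAH/4f8AP/AAAAAAAAP/wf4D//gAAAAAAAP/wf4f//+AAAAAAAP/4fw////AAAAAAAP/4fw////gAAAAAAH/4fw////wAAAAAAH/4fwf///wAAAAAAH/4fwf///wAAAAAAH/4fgHz//wAAAAAAH/4PgAA//gAAAAAAP/4PgAA//gAAAAAAP/4PgAAf/AAAAAAAP/4HAAAf/AAAAAAAP/8DAAAf/AAAAAAAP/8AAAAf//gAAAAAf/8AAAAf//+AAAAAf/+AAAAf///4AAAAf//gAAAf///+AAAAf//wAAAP////AQAAP//wAAAP////A4AAP//4AAAH////A4AAH//+AAAH////AwAAD///gAAH////AAAAB///4AAD////AAAAA////gAD///+AAAAA////4AD///8EAAAAf///8AD///8MAAAAP///4AD///4MAAAAD///wAD///4EAAAAB///gAB///wAAAAAA///AAB///wAAMAAAf/+AAA///4AAEAAAf/8AAA///4AAAAAAP/4AAA///4AAAAAAP/wAAAf//8AAAAAAP/gAAAf//8AAAAAAP/ACAAP7/8Af/gAAP+AHAAPz/8D//4AAH8AHgAHh/8D//8AAHwAHgADB/4///8AAAOADAAAB/w///8AAB/AAAAAA/g8//4AAP/gAAAAAfAYD/4AB//gAAADgEAAB/wAP//wAAAfgAAAA/gAP//wAAA/wAAAAfAAP//gAAA/gAAAAOAAH//AAAAfgAAAAAAAD/+P/AAfAAAAAAAAB/8P/wAOAAAAAAAAB/8H/4AAAAAAAAAAA/4D/8AAAAAAAAAAAf4B/+AAAAAAAAAAAPwA/+AAAAAAAAAAAHwAf/AAAAAAAAAAAHgAP/AAAAAAAAAAADAAP/AAAAAAAAAAAAAAH+AAAAAAAAAAAAAAH8AAAAAAAAAAAAAAH4AAAAAACAAAADAAHwAAAAAA="/>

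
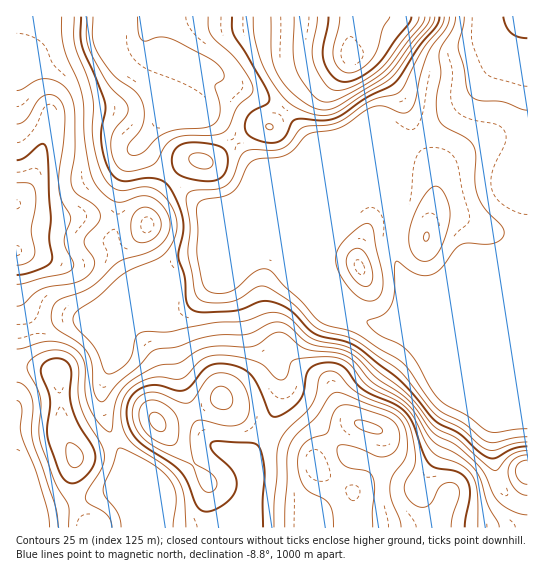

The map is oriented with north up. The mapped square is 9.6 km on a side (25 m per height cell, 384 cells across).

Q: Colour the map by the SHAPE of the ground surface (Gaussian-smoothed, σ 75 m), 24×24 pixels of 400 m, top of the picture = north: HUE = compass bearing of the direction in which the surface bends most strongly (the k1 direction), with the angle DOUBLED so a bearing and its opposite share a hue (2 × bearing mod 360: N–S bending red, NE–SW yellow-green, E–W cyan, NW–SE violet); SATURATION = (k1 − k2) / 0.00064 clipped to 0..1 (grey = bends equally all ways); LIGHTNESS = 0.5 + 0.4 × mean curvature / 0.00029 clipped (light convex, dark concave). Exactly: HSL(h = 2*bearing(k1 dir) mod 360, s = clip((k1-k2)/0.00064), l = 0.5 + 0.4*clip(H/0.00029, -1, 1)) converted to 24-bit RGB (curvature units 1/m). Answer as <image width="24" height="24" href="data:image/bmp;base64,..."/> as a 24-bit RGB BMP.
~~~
<image width="24" height="24" href="data:image/bmp;base64,Qk32BgAAAAAAADYAAAAoAAAAGAAAABgAAAABABgAAAAAAMAGAAATCwAAEwsAAAAAAAAAAAAAeHSAKxpfntd4sNi0yFzTZFCCd3mANyaO3KdTWYw/ZIB1KSluvr+HpZx3aGh0qqp2j592fKOaT1ausWiqzrJyS5qHUIfFX0K6ZEd8liaGzvZMT6cUXidIgH2AfXl/Lg5A59ObmseoPXyVKTp3tZx+tn5hYolqhq2GrbKPYZVWOj9SgFuV6NrPgtC2IAtImhUBQRdZqVph8+vRmsaCGV1tgHBwOAkUOZcTrPi4npXAdEOXLTFllWZly7WdhcKpYJ6fuGdktVlENYttJuHY0ufUwqneIgBP8NT3KgxQjcWK1O/Lzc/hUAeaPgAZxYkrrv/IOr5oaDUvcUxBNlx7ZpGv0dbAsnd5aDk+hVw90tWKde+3EJW/l9qOUjmaAA550vnnBgmF1OC+suybTHmtLgA70V7i1/Thn9/HYCRcg1FDWbRdKKmjM6OpupWO0T6OvnLCrdHj2vHpyvToAFixxIt3Ug8xHigLN0wADxYz2eR50vWRHBxcFgBe2uzx3O/ep07fxRTztLnNn86/QYWmMG51bV5OuHWCzvPot+z22/Dt4LHGIQcsMQkGdCQxf3t4foByGCdIveh84PaSEipCAEdxlOKt4MCaaiF7qEvG6ebis6nCWE6YQTlrV0xsmdt1c/lPK5AvsKgslxIIMAMlfWRrgH9/gH9/f3+AJlr/2+/w7d/eKyS5Cy82P2se17AnXTlyVLacxtKxw3qtsDObREyBUt3s2e/y3+zsRFm1kTtZkBdKdjp4f3+AgH+AgIB/f3+AM4VcaNND16Nvmwx+Y0d5PZJ0cLprWmqDV7Bup6hXiU5nwki9vuTNJP/CQcOD3HxbchA0aR0mgi9MgHp/f4B/f3+AgIB/f3+AaJJEaagrbVwgZjZKen2ATp5fd4BFU4dBT595gJ2feVyOaKaZ4O/LVYtFJR0OUyUBZCALcnU/gHl6f4B/f4B/f4B/gH9/f3+Alq5agWZEflg6OnwyUX9kf4B/hmqAjd1bF5FjT25+l0t/lcJrt9NgfRZCZSpGdx8509lWMLaXcHeBf4B/f4B/f4B/f4B/f3+Apqo7b4BFebeTgbaiMXdWPXI9WH6L6/DOMXR4GiwkSnJD2dWAjFszbyxLdzV7v1KP2vbVMD6ieDpEZ44+c4F5f4B/f4B/f3+Ay9Hji7/jhq/WpnzLwVTSsT5PKI4Xg+8qUzNvVUV1On5Rt8ZClzdgf3qAKyGU0evf3+e7RxNkyzmTqdeDL3Nmfn1oeoJrfYB9vbeFk4dlaFlGZ2VFWkWC2YfI5ODOZc+EJT91UFJ9foB+fIJrgXl2f3+AMXyBlsZo4IZpKhprinrH697TQzuNZJOZeqeiZYOTubt8cKKcb2C+iYrBMFvFi6DI6OrhuaTQQRhkO2dVeYB3gH9/gH9/f3+Ad4B+NH9XzqiLQjWSTayZ2bGSgVypcaard4eacWiRxa2mdK5rQGp0dalyK3rBgKPJ3b6iqwU4WAkkcqEsFJFHdICAf39/f3+Af3+Aa4F4iqFQfUx9UpBot6lxl5B9cINxbmFse2lmtnN4y5t9RF5mYs1WI29rN2lQzBQuzgVsxJfQ2uvkQISnI1AvaX9JeoB6f3+Af4B/f4B/a2qAZpaIoKSBnI1+g3F0YGN1fH9/kVxt26aIaqCQer5rNSg+HzQmVDWFv7zm2eHy57Lp2AunjytKU9wYFWo9dX5tf4B9f4B/bWt/aJlohZmAmIWKl3WVe2+KbYCCa1eI27WNo7WBimJWYTJmSollDoplJ9IWl2wusxVf6z3R4drx7dzvWRA/OkcAC1gAUnxYektcfLNZX5RqeoqEkHaWk32ab3CUVkqK3ta7waigeFifSUbCpb/HNS54dX5RWV4vPWQzdLefw4d+yQBD8RvH8tncY9ArBi0RPoctdsZtXIx4Yn9vbXR9joKIdnKNSISFus6Kxn15dqeyO2azs0uGfTx5fVpRd0qaV7SXaFo1XhUXvWlairDI5YGw/7S/L5JyAKo+OrhoZ3V8ZIF0Xnx5eYV0f3J7Y4hbhqJKs892cMKnShVTeik+oVxwfKSzZpygaT5KaDddbJCro8uwc0ybv3G879zk99T2ZtebDGA5O4h/cHuUZG6Db3p2fHZ1i5KdnpqAvOp5MBhTVh5frG+SdJVxfV1ciU9sfFeVXY+qcbKmmKKGR1KUiI+509Kv1Zu7+8TWlaMwBS4RJ2Q7Ymp5cnJ7enx8iH5jpIxr6+WZDQ9TREd6rmdknXyab3GdaXCicXOld4CddIaMlZl7U2l4d4hT2ct9inFv3pax+dLyocr/AIzLPll+dHV7fHd5"/>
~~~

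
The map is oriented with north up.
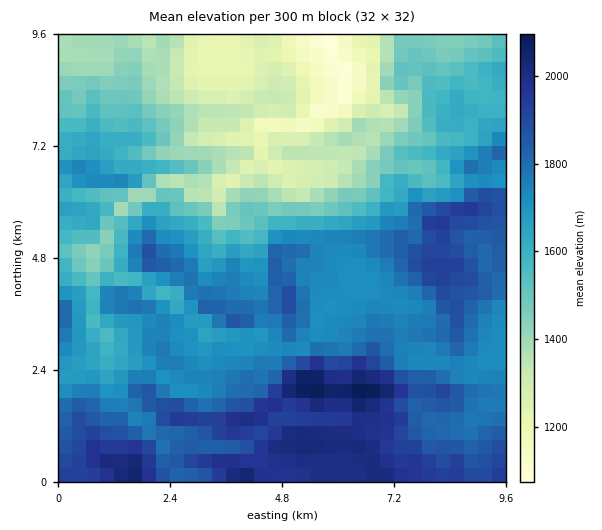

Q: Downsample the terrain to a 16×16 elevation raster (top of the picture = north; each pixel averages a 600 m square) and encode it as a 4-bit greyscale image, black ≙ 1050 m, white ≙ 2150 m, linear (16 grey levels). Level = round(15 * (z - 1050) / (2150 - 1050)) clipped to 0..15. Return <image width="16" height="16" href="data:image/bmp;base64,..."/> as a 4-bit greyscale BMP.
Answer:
<image width="16" height="16" href="data:image/bmp;base64,Qk32AAAAAAAAAHYAAAAoAAAAEAAAABAAAAABAAQAAAAAAIAAAAATCwAAEwsAABAAAAAAAAAAAAAAABEREQAiIiIAMzMzAERERABVVVUAZmZmAHd3dwCIiIgAmZmZAKqqqgC7u7sAzMzMAN3d3QDu7u4A////AM3cvN3d3czMvMu7zN3dy6u6q8vMzd27qpmqmqve7buqmImZmau7qamXmZmpqZqquZipmqq5mZu6doqpmqmZvMt2ipiJqZq8u4dodmZ3eazLiHVURDRXiJqYdmVDNEV3mnh2UzIjRFd4ZmVEMzEjV4dVZTIjMRRneFVUMiMhI2Zm"/>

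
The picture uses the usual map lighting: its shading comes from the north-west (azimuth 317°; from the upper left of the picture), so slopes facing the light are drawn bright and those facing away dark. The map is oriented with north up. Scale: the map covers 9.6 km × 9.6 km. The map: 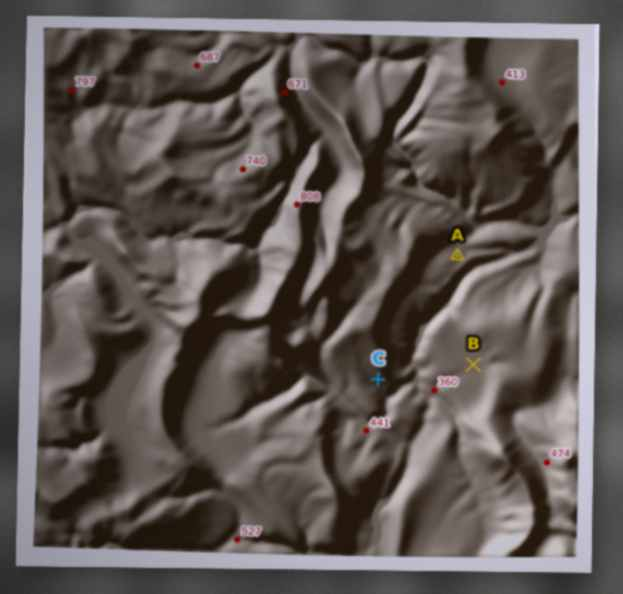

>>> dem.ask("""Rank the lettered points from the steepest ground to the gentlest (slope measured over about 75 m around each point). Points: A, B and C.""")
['C', 'A', 'B']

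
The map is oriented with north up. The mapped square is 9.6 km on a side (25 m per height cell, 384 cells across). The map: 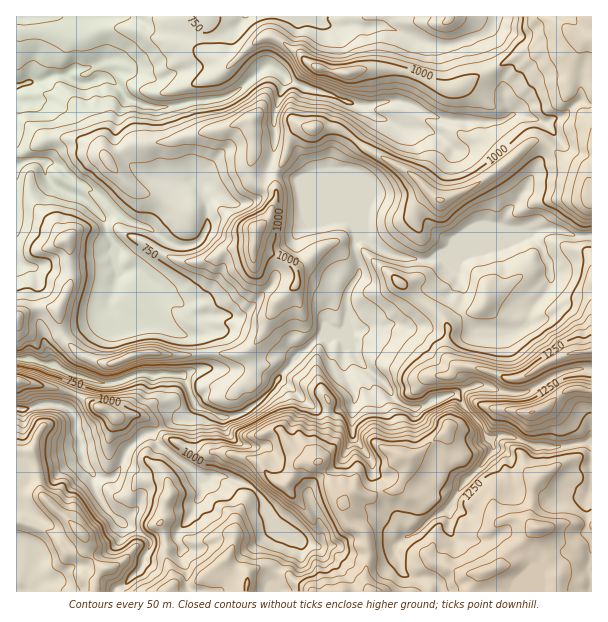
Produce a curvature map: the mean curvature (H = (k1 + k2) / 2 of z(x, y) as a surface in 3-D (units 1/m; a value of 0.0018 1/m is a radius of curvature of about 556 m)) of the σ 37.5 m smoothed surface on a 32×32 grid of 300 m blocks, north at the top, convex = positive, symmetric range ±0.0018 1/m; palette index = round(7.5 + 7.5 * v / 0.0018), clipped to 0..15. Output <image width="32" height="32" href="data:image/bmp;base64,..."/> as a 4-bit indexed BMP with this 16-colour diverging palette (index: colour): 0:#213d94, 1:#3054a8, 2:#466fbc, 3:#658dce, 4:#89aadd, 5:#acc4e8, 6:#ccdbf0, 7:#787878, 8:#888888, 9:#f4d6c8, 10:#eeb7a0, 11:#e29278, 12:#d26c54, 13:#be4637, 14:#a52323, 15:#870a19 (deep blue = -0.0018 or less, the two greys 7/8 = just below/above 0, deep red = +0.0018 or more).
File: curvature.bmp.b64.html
<image width="32" height="32" href="data:image/bmp;base64,Qk12AgAAAAAAAHYAAAAoAAAAIAAAACAAAAABAAQAAAAAAAACAAATCwAAEwsAABAAAAAAAAAAlD0hAKhUMAC8b0YAzo1lAN2qiQDoxKwA8NvMAHh4eACIiIgAyNb0AKC37gB4kuIAVGzSADdGvgAjI6UAGQqHAHdYsznVlqVZ25yWZIlmd4eGhq9jo6ubtZR6VZuKyWiGdKmx8MZoc0QkTEa4Vmh2eJhvsRuVetVjhspnO3eVzpZW3CRHtGiVOHqmZqNXmJNlbogrpOhVkawsqZmKK5WGZmpFQ5jEMyyaaKVpaVC3rHeaY4htJ+/7WctRvKasGbe5i2J5I/u2e5qrHbqLlwIyQ2/Qb7wkUCn6WDtZLvDJ+YYQCvyopF2AZS8nUxAv+5+E//UAVZTJrAjYWRvaYAow3yAG/0ASI2iD1HWYud/m7iBpvmP/7MzJZWZYd2pjQ2j/1LVGQ0ZVW4aGZ2ZXhWZFedfVZ3eIdkm5eGd3i3qXd0h1yGeIdmaErFhaiodop3V5dZtmdlZmnC1WY823SaiVaWZ5Zmfd2Y2JtnphNXZotIlp6lXaJBiNYpyGaNZXdmmESZxoNJpG36RldpuIVGdTOXl1VaiZZwHkd3ZYf6V1ub2GVUq4d2Wo03d2NejPhkd6ZVisVmZnp5VWQp+lRutGephqyJmWdYtYdI/UWFVbqGdrqbW6vNyLG/rnRWepd7Z5dWZmkzeZ3x+6c4lkRHRGSoiZh0qTEC46EAUya7mGaLVVVlWGabw0UXz6q9qqhneXiKZnZ4d5whv5nLl2iKqIh4iJh3mIdn7rVEZ1MzRGiImId4iImJhWZGd3Z4y4VLqX"/>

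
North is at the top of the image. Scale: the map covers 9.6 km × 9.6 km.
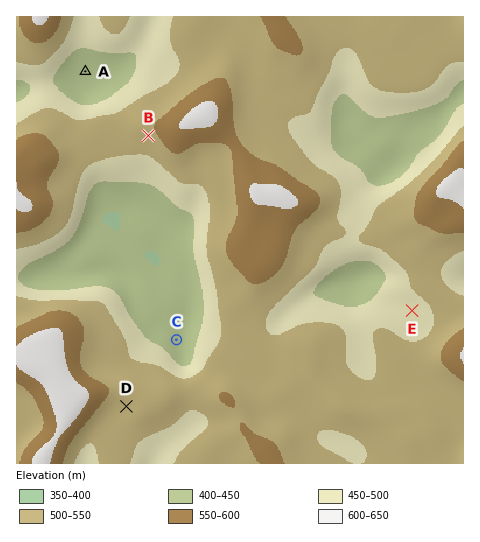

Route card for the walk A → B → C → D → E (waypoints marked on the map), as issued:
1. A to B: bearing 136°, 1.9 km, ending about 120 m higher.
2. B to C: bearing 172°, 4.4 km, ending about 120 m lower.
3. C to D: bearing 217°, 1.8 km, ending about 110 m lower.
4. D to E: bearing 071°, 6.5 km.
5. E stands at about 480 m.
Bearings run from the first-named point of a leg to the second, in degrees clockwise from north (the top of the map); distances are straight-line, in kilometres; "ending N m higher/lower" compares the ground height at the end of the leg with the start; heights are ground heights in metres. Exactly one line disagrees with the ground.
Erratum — Line 3: it should read "ending about 110 m higher".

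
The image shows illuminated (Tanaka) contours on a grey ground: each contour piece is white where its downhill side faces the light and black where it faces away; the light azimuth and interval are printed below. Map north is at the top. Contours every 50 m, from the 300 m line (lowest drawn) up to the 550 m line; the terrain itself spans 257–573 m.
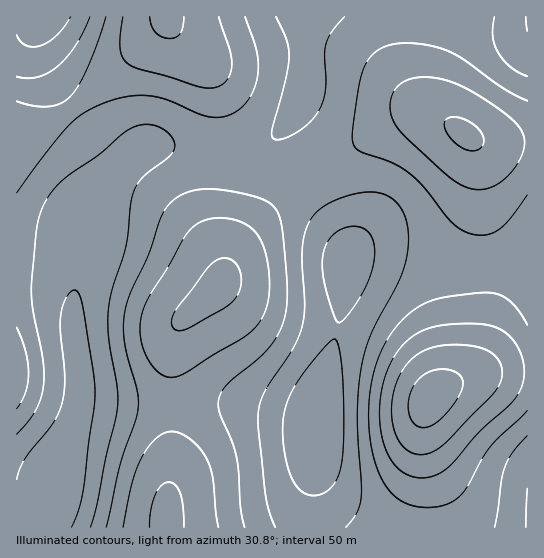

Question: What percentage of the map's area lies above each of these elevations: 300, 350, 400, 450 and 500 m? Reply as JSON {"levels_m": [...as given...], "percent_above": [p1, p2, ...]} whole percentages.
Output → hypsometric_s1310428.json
{"levels_m": [300, 350, 400, 450, 500], "percent_above": [92, 72, 42, 20, 5]}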